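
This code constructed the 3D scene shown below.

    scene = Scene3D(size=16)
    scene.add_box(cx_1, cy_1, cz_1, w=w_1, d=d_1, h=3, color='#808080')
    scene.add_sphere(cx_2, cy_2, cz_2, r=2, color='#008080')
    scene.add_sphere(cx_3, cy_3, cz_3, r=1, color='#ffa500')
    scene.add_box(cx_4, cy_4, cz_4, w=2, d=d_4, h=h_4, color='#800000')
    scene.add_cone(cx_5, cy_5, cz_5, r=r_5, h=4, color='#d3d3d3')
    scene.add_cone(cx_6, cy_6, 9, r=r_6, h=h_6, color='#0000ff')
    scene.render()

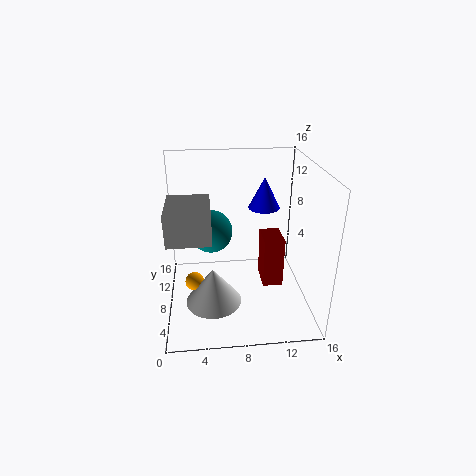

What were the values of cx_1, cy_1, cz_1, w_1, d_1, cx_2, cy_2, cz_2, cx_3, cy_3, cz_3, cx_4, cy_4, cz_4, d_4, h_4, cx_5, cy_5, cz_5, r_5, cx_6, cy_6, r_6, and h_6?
cx_1 = 1, cy_1 = 1, cz_1 = 11, w_1 = 4, d_1 = 5, cx_2 = 5, cy_2 = 4, cz_2 = 11, cx_3 = 3, cy_3 = 6, cz_3 = 4, cx_4 = 10, cy_4 = 3, cz_4 = 5, d_4 = 3, h_4 = 5, cx_5 = 5, cy_5 = 5, cz_5 = 2, r_5 = 3, cx_6 = 12, cy_6 = 14, r_6 = 2, h_6 = 4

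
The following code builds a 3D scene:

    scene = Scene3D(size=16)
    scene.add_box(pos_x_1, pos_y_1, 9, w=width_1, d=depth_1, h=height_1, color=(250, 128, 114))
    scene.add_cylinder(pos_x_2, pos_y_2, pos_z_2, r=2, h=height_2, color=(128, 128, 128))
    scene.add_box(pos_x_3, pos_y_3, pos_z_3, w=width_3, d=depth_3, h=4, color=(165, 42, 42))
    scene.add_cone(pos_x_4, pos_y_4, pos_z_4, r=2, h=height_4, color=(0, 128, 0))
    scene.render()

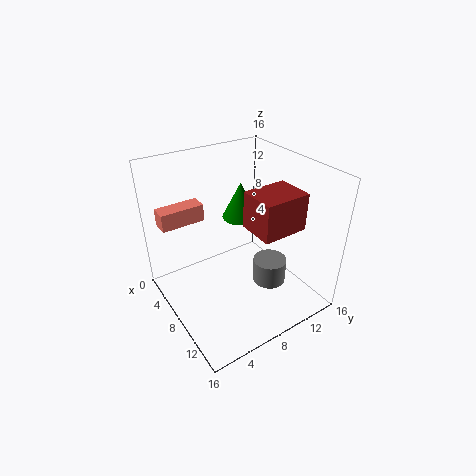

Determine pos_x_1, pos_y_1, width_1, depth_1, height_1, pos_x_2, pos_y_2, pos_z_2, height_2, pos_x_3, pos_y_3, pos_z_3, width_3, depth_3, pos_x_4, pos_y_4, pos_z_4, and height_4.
pos_x_1 = 2
pos_y_1 = 1
width_1 = 2
depth_1 = 5
height_1 = 2
pos_x_2 = 9
pos_y_2 = 12
pos_z_2 = 1
height_2 = 3
pos_x_3 = 9
pos_y_3 = 8
pos_z_3 = 10
width_3 = 4
depth_3 = 5
pos_x_4 = 7
pos_y_4 = 9
pos_z_4 = 10
height_4 = 4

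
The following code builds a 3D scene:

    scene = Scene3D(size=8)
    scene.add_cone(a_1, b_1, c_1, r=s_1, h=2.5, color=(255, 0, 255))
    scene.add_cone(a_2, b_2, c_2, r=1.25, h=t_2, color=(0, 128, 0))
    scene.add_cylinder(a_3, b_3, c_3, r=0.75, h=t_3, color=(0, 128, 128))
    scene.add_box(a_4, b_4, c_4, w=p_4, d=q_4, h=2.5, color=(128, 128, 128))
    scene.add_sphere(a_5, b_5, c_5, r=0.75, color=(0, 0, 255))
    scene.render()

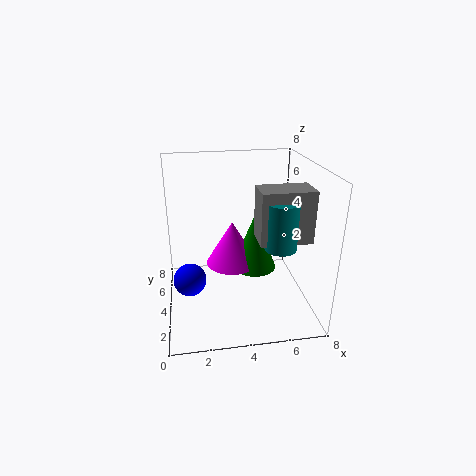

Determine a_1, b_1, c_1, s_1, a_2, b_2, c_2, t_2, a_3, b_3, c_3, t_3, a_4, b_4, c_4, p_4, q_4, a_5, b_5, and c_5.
a_1 = 3.75; b_1 = 4.5; c_1 = 2.25; s_1 = 1.5; a_2 = 5; b_2 = 4.25; c_2 = 2; t_2 = 3.25; a_3 = 5.5; b_3 = 1; c_3 = 4.75; t_3 = 2.25; a_4 = 4.5; b_4 = 0.75; c_4 = 5; p_4 = 2.5; q_4 = 1.5; a_5 = 1.25; b_5 = 1; c_5 = 3.5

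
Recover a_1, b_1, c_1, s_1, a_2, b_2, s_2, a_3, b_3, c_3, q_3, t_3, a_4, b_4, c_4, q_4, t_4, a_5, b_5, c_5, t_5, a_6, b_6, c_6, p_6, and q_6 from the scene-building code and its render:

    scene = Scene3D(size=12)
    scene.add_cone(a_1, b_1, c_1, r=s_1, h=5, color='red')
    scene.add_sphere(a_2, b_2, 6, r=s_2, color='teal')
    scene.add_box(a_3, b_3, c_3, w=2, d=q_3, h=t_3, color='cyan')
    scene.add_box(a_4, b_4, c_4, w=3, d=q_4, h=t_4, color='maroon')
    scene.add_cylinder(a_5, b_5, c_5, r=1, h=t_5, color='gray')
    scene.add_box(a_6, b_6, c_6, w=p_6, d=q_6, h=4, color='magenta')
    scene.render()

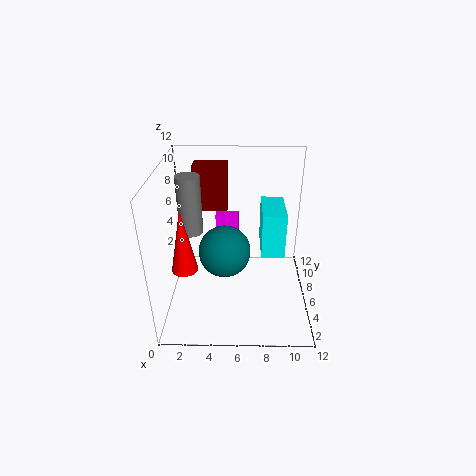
a_1 = 2
b_1 = 3
c_1 = 5
s_1 = 1
a_2 = 5
b_2 = 4
s_2 = 2
a_3 = 8
b_3 = 6
c_3 = 4
q_3 = 4
t_3 = 4
a_4 = 2
b_4 = 9
c_4 = 7
q_4 = 2
t_4 = 4
a_5 = 2
b_5 = 7
c_5 = 6
t_5 = 5
a_6 = 4
b_6 = 8
c_6 = 3
p_6 = 2
q_6 = 1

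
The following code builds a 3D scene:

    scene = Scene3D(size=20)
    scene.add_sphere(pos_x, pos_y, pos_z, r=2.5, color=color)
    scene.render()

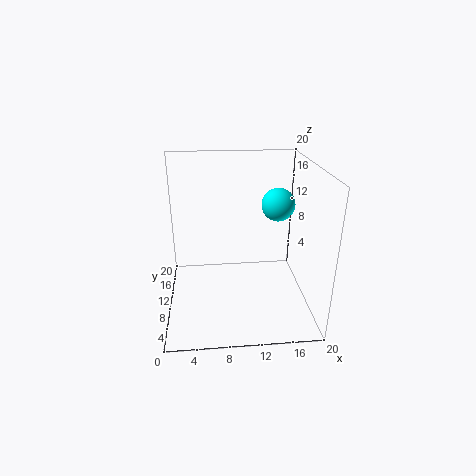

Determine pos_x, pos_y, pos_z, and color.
pos_x = 16.5
pos_y = 14.5
pos_z = 13
color = 'cyan'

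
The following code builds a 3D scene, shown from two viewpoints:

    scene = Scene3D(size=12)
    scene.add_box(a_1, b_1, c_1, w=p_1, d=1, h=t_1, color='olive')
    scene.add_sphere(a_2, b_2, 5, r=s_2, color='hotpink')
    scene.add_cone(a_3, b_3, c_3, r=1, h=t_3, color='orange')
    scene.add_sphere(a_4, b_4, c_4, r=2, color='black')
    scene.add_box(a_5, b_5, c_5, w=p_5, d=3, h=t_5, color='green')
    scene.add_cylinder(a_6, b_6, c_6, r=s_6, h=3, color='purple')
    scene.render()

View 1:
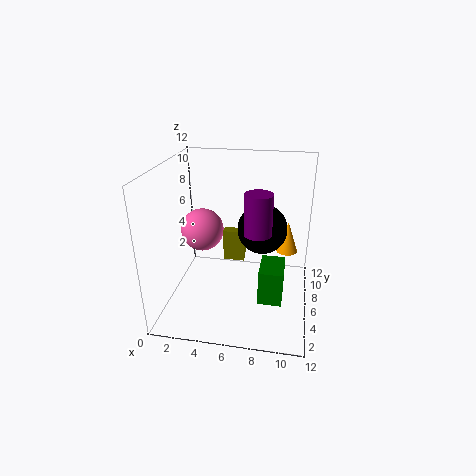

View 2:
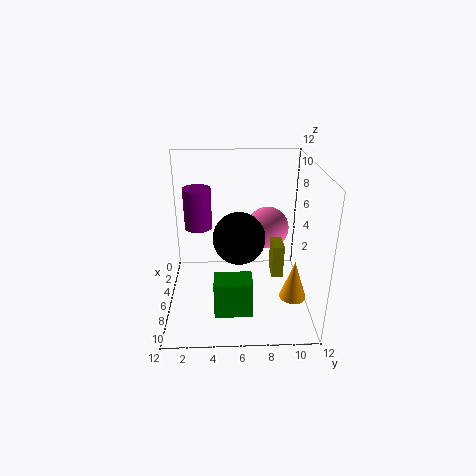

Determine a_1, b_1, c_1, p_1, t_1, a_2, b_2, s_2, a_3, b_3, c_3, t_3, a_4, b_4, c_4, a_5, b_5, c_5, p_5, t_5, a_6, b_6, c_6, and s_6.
a_1 = 4; b_1 = 9; c_1 = 2; p_1 = 2; t_1 = 3; a_2 = 2; b_2 = 9; s_2 = 2; a_3 = 10; b_3 = 10; c_3 = 3; t_3 = 3; a_4 = 8; b_4 = 6; c_4 = 7; a_5 = 8; b_5 = 4; c_5 = 1; p_5 = 2; t_5 = 3; a_6 = 8; b_6 = 3; c_6 = 8; s_6 = 1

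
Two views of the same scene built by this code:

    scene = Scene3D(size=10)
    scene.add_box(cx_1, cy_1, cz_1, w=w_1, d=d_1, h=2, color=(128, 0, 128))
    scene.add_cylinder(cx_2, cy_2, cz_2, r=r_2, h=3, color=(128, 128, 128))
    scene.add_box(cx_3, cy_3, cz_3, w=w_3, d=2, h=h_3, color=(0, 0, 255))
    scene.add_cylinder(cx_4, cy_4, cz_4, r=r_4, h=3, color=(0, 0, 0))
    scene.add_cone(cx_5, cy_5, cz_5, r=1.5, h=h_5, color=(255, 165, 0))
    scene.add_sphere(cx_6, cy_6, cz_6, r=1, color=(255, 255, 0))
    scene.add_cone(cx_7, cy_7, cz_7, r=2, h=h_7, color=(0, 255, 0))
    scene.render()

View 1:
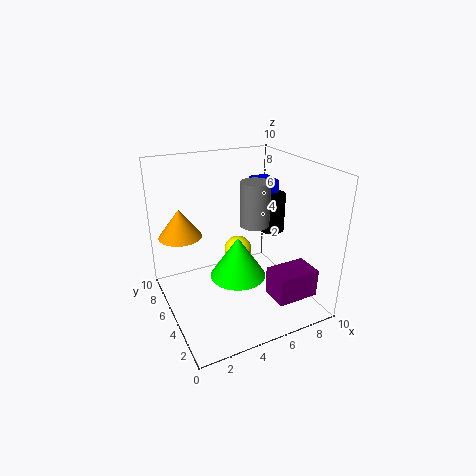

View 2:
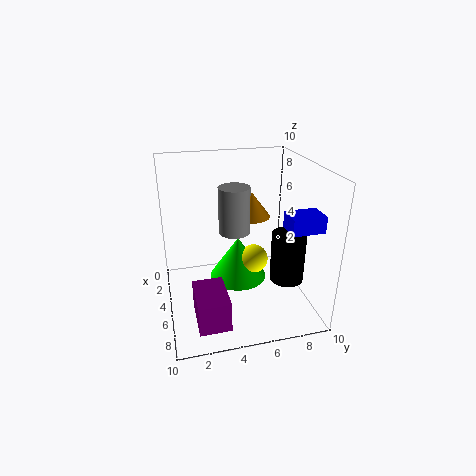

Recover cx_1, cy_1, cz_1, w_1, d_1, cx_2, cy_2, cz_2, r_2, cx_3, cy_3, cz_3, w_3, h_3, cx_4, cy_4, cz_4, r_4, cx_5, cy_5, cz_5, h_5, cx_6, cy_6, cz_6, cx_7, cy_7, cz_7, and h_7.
cx_1 = 6.5, cy_1 = 1.5, cz_1 = 1, w_1 = 3, d_1 = 2, cx_2 = 6, cy_2 = 4.5, cz_2 = 6, r_2 = 1, cx_3 = 8, cy_3 = 7, cz_3 = 7, w_3 = 1.5, h_3 = 1, cx_4 = 9, cy_4 = 7, cz_4 = 4, r_4 = 1, cx_5 = 1.5, cy_5 = 7, cz_5 = 5, h_5 = 2, cx_6 = 5.5, cy_6 = 6, cz_6 = 3.5, cx_7 = 5, cy_7 = 5, cz_7 = 2, h_7 = 3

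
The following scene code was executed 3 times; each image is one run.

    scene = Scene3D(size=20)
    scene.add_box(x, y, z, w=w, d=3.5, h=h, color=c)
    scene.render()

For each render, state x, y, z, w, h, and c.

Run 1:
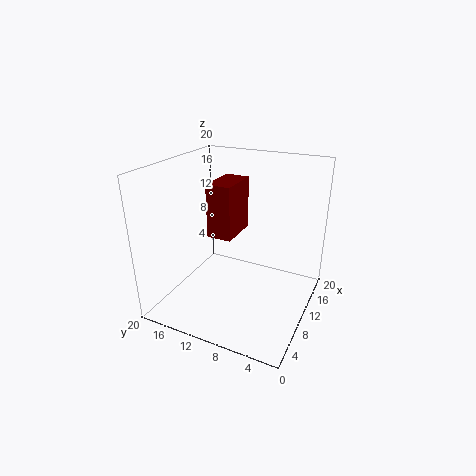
x = 8.5
y = 10.5
z = 10
w = 6
h = 7.5
c = 'maroon'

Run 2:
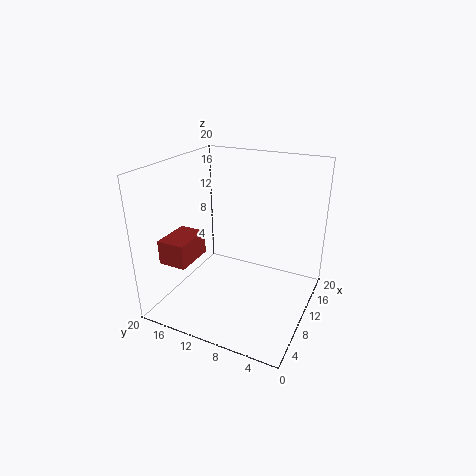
x = 0.5
y = 12.5
z = 9.5
w = 5
h = 3
c = 'brown'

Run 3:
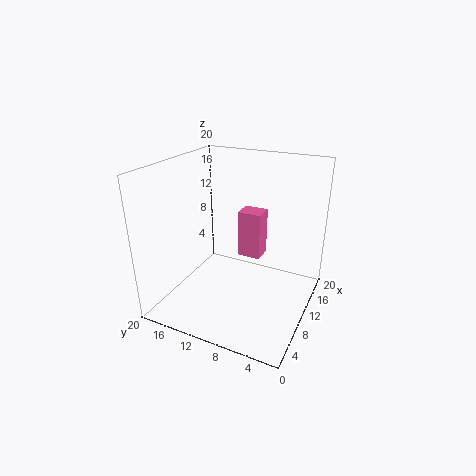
x = 13
y = 8
z = 5.5
w = 3
h = 7
c = 'hotpink'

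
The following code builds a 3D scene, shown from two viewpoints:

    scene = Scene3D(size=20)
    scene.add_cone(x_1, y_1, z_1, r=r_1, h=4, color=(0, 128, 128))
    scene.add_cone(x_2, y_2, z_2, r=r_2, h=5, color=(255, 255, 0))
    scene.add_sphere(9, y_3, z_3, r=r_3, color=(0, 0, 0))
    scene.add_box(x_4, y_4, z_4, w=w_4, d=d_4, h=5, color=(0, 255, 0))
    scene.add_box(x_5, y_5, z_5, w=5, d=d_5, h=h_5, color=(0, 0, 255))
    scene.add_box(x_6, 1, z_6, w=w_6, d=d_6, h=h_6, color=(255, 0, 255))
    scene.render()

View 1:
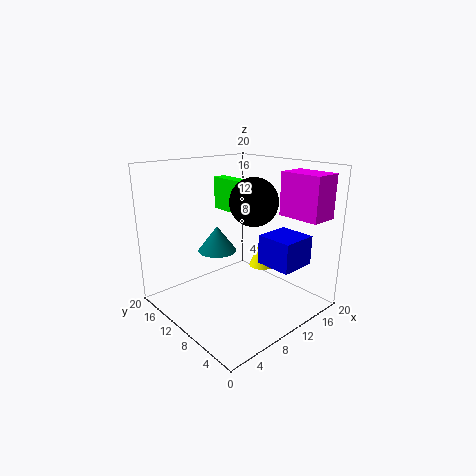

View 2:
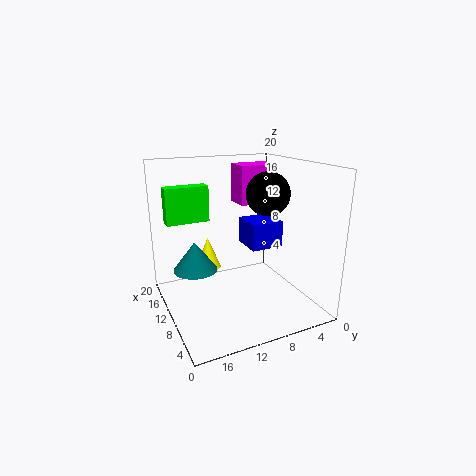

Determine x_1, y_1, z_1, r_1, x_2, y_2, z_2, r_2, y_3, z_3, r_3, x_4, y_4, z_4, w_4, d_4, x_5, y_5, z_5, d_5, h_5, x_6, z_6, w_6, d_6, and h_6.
x_1 = 11, y_1 = 16, z_1 = 6, r_1 = 3, x_2 = 17, y_2 = 12, z_2 = 3, r_2 = 2, y_3 = 6, z_3 = 16, r_3 = 3, x_4 = 13, y_4 = 13, z_4 = 12, w_4 = 2, d_4 = 6, x_5 = 11, y_5 = 2, z_5 = 7, d_5 = 5, h_5 = 4, x_6 = 15, z_6 = 13, w_6 = 4, d_6 = 6, h_6 = 6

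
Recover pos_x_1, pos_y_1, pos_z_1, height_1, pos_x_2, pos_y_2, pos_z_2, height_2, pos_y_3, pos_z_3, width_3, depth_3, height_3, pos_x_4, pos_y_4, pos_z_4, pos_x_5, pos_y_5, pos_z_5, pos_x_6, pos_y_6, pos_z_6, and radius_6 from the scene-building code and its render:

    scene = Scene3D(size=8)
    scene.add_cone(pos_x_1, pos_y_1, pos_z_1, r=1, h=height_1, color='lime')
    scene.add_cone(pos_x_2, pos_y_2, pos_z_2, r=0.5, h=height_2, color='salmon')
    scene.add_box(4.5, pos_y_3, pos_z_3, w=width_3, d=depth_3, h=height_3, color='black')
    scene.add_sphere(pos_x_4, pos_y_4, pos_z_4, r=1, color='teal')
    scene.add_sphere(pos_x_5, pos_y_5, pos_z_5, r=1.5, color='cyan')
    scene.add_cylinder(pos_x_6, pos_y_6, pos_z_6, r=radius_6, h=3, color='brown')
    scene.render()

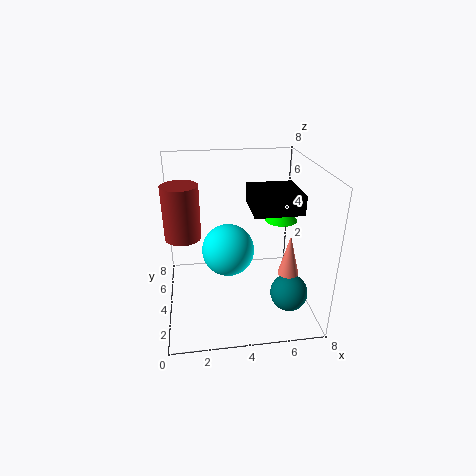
pos_x_1 = 7, pos_y_1 = 6, pos_z_1 = 4, height_1 = 1.5, pos_x_2 = 6, pos_y_2 = 1, pos_z_2 = 3.5, height_2 = 2, pos_y_3 = 2, pos_z_3 = 6, width_3 = 2.5, depth_3 = 2.5, height_3 = 1, pos_x_4 = 6.5, pos_y_4 = 2, pos_z_4 = 1.5, pos_x_5 = 3.5, pos_y_5 = 4.5, pos_z_5 = 3, pos_x_6 = 1, pos_y_6 = 4.5, pos_z_6 = 4, radius_6 = 1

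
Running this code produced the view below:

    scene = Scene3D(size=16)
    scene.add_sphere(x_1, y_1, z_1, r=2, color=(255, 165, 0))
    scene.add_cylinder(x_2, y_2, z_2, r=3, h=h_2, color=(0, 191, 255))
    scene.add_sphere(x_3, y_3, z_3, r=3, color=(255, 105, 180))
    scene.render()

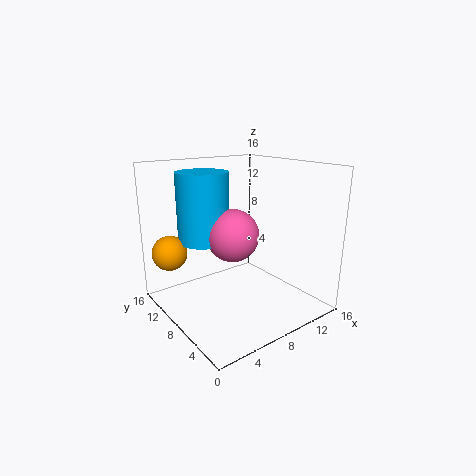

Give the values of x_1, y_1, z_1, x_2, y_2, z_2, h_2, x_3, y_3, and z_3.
x_1 = 2, y_1 = 13, z_1 = 6, x_2 = 6, y_2 = 12, z_2 = 7, h_2 = 8, x_3 = 8, y_3 = 9, z_3 = 8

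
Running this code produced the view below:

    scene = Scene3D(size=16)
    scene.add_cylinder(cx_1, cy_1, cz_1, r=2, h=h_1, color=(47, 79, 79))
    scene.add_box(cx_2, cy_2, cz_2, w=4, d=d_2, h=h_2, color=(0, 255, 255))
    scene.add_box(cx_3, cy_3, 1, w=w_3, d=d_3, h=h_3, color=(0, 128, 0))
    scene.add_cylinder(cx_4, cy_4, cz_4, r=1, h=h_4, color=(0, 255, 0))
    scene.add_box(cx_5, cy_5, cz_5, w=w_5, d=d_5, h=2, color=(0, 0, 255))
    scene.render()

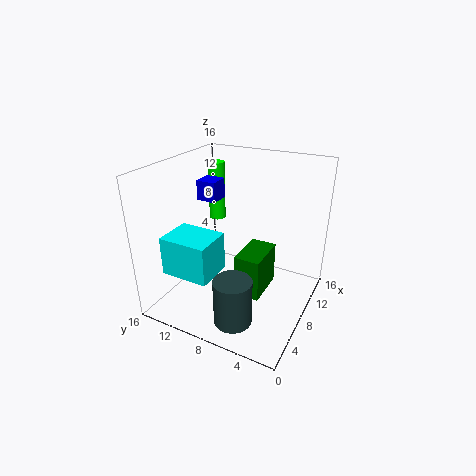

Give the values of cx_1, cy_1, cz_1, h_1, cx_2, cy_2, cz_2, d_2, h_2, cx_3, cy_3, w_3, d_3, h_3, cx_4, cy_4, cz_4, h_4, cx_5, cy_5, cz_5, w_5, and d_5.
cx_1 = 3; cy_1 = 6; cz_1 = 1; h_1 = 5; cx_2 = 1; cy_2 = 8; cz_2 = 6; d_2 = 5; h_2 = 4; cx_3 = 7; cy_3 = 5; w_3 = 5; d_3 = 3; h_3 = 5; cx_4 = 12; cy_4 = 13; cz_4 = 8; h_4 = 7; cx_5 = 5; cy_5 = 9; cz_5 = 13; w_5 = 2; d_5 = 2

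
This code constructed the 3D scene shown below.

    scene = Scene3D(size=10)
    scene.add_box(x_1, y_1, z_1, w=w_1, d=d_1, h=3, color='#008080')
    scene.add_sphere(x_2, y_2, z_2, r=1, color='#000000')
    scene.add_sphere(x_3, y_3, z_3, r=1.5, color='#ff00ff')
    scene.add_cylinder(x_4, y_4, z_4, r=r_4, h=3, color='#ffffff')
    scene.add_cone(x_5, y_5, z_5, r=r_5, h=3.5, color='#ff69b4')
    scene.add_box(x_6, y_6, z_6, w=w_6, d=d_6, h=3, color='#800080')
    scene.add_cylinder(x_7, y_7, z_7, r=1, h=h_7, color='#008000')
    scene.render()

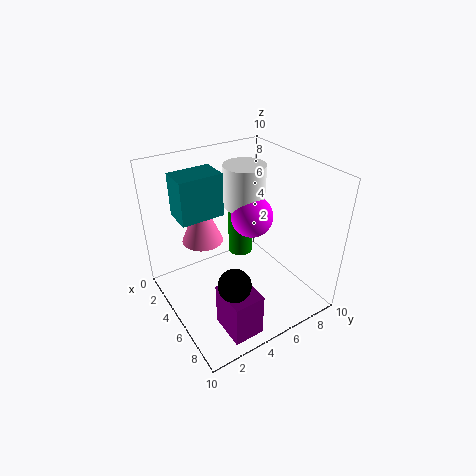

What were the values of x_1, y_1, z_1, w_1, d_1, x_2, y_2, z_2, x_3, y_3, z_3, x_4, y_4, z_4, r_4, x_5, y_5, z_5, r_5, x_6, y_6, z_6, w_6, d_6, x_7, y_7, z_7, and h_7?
x_1 = 2; y_1 = 1.5; z_1 = 6.5; w_1 = 2; d_1 = 3; x_2 = 8.5; y_2 = 2.5; z_2 = 4.5; x_3 = 4.5; y_3 = 6.5; z_3 = 6; x_4 = 3.5; y_4 = 6.5; z_4 = 6.5; r_4 = 1.5; x_5 = 2.5; y_5 = 3.5; z_5 = 4; r_5 = 1.5; x_6 = 7; y_6 = 2; z_6 = 0.5; w_6 = 2.5; d_6 = 2; x_7 = 1.5; y_7 = 7.5; z_7 = 1; h_7 = 4.5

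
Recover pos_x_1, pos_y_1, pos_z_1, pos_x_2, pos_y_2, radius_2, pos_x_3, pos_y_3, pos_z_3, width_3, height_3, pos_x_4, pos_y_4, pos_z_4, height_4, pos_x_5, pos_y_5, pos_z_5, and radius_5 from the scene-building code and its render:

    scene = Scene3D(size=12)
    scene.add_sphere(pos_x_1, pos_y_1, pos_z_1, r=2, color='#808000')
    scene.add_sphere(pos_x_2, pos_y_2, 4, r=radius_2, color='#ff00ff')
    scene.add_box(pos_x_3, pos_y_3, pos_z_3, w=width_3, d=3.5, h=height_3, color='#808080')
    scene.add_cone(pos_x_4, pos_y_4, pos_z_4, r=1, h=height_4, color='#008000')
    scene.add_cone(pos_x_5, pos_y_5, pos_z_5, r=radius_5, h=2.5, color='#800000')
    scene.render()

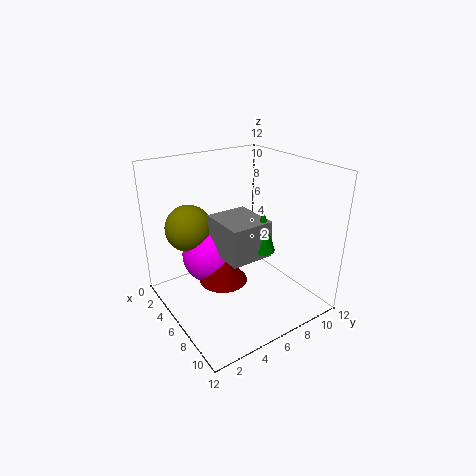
pos_x_1 = 3
pos_y_1 = 3
pos_z_1 = 6.5
pos_x_2 = 4
pos_y_2 = 4.5
radius_2 = 2.5
pos_x_3 = 4.5
pos_y_3 = 4
pos_z_3 = 5
width_3 = 4
height_3 = 3
pos_x_4 = 8
pos_y_4 = 7
pos_z_4 = 5.5
height_4 = 3.5
pos_x_5 = 6
pos_y_5 = 4.5
pos_z_5 = 2.5
radius_5 = 2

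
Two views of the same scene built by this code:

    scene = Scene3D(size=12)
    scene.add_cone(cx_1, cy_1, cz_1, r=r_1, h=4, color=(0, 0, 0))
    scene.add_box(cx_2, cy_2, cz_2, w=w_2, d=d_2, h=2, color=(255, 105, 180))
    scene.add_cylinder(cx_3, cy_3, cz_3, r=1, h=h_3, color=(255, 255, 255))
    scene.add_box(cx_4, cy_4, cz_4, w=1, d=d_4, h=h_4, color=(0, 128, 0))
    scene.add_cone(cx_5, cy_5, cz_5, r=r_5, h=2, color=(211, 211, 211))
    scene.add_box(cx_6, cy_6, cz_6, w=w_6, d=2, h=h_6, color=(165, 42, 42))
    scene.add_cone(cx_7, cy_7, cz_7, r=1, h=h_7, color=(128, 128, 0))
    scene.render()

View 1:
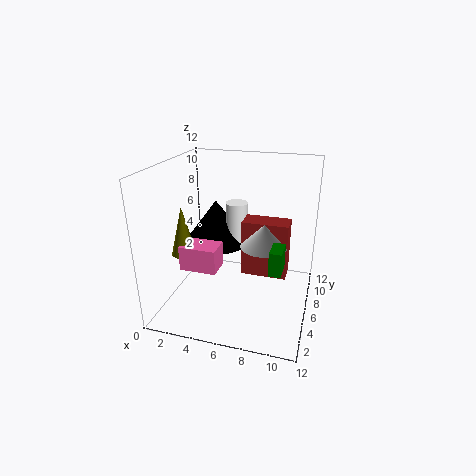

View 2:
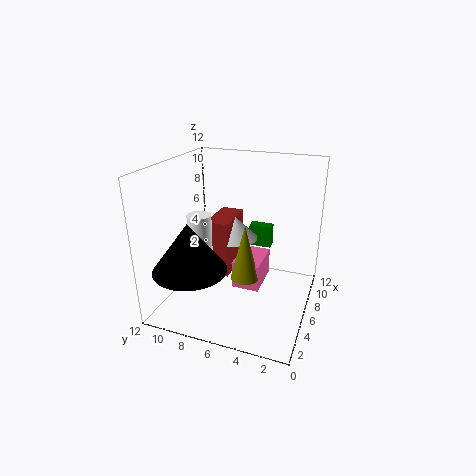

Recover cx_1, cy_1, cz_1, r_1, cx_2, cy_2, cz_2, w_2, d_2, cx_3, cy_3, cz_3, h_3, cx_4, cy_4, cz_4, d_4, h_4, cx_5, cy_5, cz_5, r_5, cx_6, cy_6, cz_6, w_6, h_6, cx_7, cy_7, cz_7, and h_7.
cx_1 = 3; cy_1 = 9; cz_1 = 4; r_1 = 3; cx_2 = 2; cy_2 = 3; cz_2 = 4; w_2 = 3; d_2 = 2; cx_3 = 5; cy_3 = 9; cz_3 = 4; h_3 = 4; cx_4 = 9; cy_4 = 4; cz_4 = 4; d_4 = 2; h_4 = 2; cx_5 = 8; cy_5 = 7; cz_5 = 5; r_5 = 2; cx_6 = 6; cy_6 = 7; cz_6 = 2; w_6 = 4; h_6 = 5; cx_7 = 2; cy_7 = 4; cz_7 = 5; h_7 = 4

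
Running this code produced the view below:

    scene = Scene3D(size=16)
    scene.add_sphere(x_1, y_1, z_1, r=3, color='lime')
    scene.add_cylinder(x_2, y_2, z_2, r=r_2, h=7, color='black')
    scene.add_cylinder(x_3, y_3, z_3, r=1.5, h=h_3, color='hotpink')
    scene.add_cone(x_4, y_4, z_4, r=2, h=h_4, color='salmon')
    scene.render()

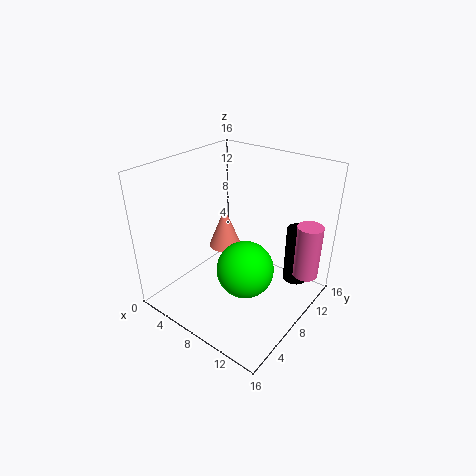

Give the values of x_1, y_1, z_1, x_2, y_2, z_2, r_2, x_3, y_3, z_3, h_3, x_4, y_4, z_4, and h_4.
x_1 = 10.5, y_1 = 6, z_1 = 6, x_2 = 12.5, y_2 = 14, z_2 = 1, r_2 = 1.5, x_3 = 14, y_3 = 13.5, z_3 = 2.5, h_3 = 6.5, x_4 = 4, y_4 = 10.5, z_4 = 4.5, h_4 = 5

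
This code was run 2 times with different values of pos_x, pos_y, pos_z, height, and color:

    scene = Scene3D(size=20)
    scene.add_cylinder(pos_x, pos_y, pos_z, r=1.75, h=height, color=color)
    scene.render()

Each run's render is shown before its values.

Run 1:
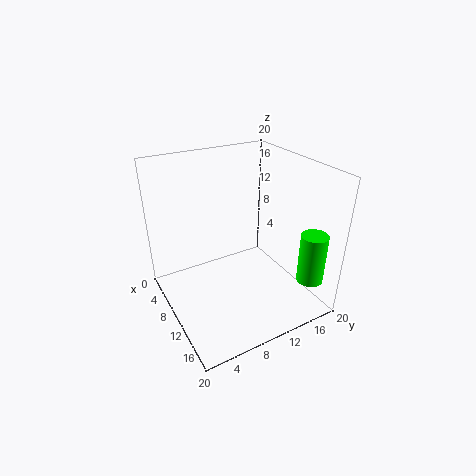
pos_x = 18, pos_y = 16.5, pos_z = 5.75, height = 6.75, color = 'lime'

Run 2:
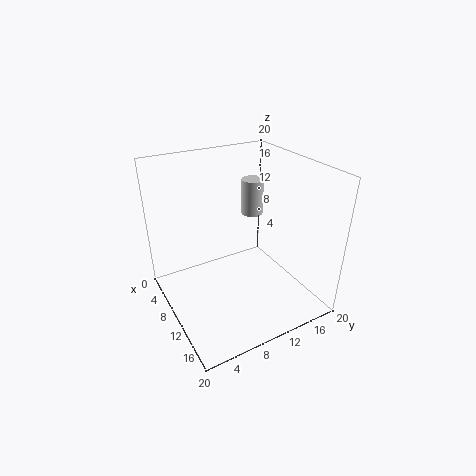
pos_x = 3.25, pos_y = 16.5, pos_z = 9.5, height = 5.75, color = 'lightgray'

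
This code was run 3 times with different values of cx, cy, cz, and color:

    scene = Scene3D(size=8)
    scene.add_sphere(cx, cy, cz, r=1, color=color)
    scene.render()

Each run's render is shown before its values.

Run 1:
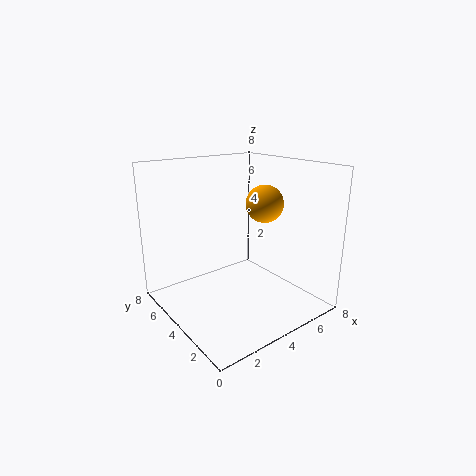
cx = 5; cy = 3; cz = 6; color = 'orange'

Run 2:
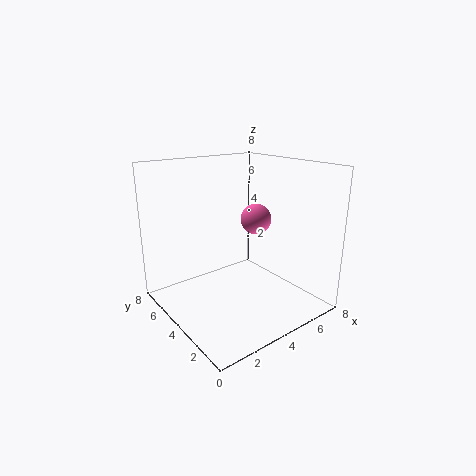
cx = 7; cy = 6; cz = 4; color = 'hotpink'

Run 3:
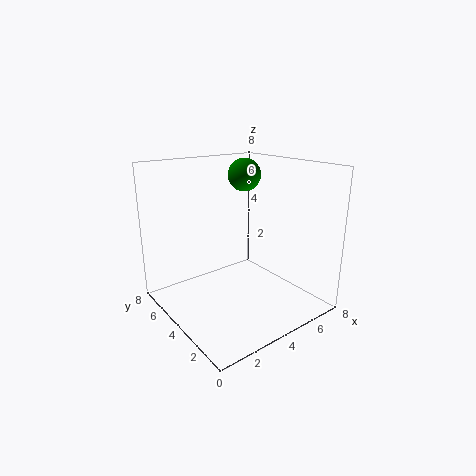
cx = 6; cy = 6; cz = 7; color = 'green'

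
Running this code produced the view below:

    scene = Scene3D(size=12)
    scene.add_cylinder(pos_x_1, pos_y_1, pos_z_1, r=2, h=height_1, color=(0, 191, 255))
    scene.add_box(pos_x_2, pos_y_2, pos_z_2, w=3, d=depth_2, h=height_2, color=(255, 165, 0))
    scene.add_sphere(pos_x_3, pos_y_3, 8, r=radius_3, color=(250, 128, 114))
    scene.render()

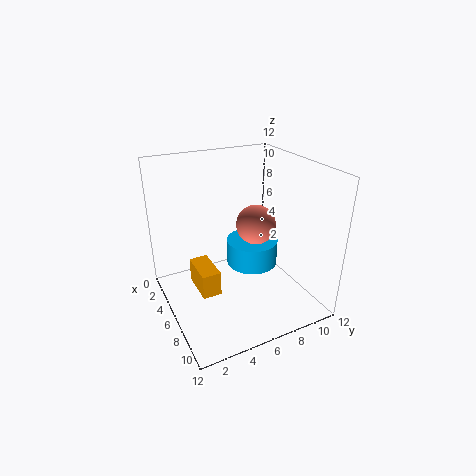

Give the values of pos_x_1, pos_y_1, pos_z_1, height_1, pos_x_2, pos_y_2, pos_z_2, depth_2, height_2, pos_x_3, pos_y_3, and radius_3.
pos_x_1 = 7.5, pos_y_1 = 6.5, pos_z_1 = 4.5, height_1 = 2, pos_x_2 = 5, pos_y_2 = 2, pos_z_2 = 2.5, depth_2 = 1.5, height_2 = 2, pos_x_3 = 8, pos_y_3 = 6.5, radius_3 = 1.5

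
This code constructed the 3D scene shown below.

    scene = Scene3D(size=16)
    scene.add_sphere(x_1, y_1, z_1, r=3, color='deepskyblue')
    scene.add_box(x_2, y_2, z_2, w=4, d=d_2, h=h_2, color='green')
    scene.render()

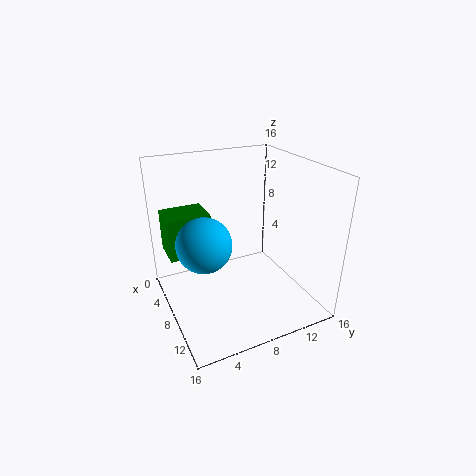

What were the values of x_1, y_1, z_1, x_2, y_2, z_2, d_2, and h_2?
x_1 = 8, y_1 = 4, z_1 = 8, x_2 = 1, y_2 = 1, z_2 = 5, d_2 = 5, h_2 = 5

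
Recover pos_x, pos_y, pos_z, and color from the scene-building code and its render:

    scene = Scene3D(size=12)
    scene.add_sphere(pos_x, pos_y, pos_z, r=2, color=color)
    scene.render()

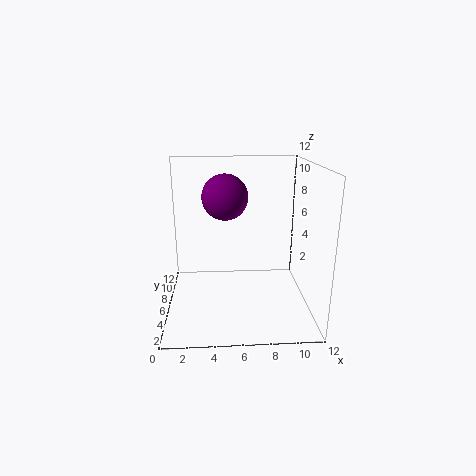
pos_x = 5; pos_y = 8; pos_z = 9; color = 'purple'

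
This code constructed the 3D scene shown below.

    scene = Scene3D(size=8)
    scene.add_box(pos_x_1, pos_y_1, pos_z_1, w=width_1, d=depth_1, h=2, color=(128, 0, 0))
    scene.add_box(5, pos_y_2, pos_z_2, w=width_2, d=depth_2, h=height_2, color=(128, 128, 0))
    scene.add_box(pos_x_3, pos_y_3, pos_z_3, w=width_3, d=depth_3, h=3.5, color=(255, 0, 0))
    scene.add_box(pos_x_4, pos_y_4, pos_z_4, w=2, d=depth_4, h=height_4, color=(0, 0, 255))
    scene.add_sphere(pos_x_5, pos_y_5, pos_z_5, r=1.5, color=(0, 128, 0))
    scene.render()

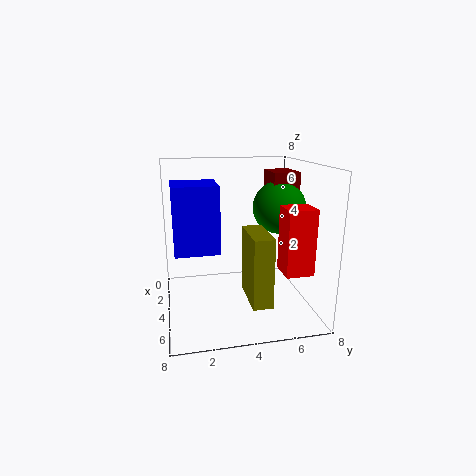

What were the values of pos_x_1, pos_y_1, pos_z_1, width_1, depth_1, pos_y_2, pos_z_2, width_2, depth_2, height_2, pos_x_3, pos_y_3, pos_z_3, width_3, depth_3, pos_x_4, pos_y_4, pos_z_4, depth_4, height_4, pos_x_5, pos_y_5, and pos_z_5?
pos_x_1 = 2, pos_y_1 = 6, pos_z_1 = 5.5, width_1 = 2, depth_1 = 1.5, pos_y_2 = 4, pos_z_2 = 1.5, width_2 = 2.5, depth_2 = 1, height_2 = 3.5, pos_x_3 = 5, pos_y_3 = 6, pos_z_3 = 2.5, width_3 = 1.5, depth_3 = 1.5, pos_x_4 = 5.5, pos_y_4 = 0.5, pos_z_4 = 4.5, depth_4 = 2, height_4 = 3, pos_x_5 = 3.5, pos_y_5 = 6.5, pos_z_5 = 5.5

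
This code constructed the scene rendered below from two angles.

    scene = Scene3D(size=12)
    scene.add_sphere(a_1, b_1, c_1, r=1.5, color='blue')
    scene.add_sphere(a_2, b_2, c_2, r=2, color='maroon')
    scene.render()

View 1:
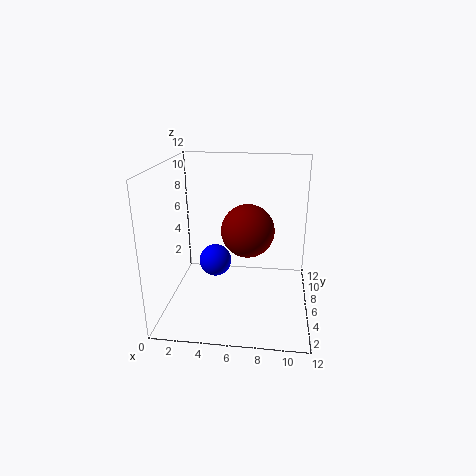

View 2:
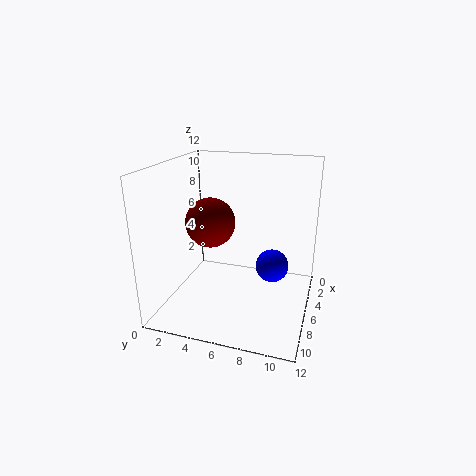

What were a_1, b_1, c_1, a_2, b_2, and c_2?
a_1 = 3.5
b_1 = 8.5
c_1 = 2.5
a_2 = 7
b_2 = 4
c_2 = 7.5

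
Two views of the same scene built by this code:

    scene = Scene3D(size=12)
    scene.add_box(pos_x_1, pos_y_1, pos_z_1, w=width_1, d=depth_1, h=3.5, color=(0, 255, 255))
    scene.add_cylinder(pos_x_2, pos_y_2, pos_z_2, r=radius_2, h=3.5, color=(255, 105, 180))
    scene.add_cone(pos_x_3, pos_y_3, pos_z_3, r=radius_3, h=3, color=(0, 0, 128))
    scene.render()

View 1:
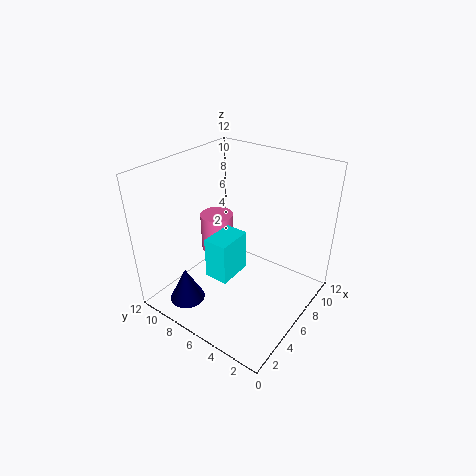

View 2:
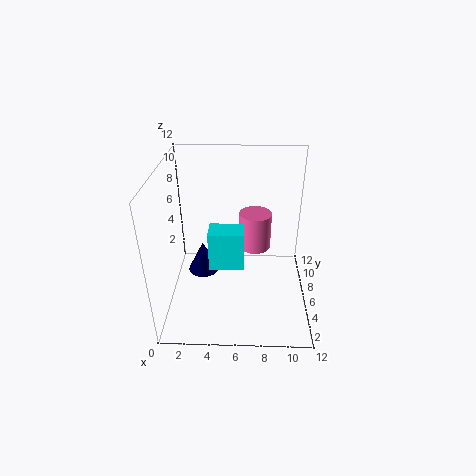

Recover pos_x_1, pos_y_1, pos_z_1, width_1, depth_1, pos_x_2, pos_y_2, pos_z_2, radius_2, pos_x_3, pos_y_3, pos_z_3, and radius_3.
pos_x_1 = 3.5, pos_y_1 = 5.5, pos_z_1 = 3, width_1 = 3, depth_1 = 2, pos_x_2 = 7.5, pos_y_2 = 9.5, pos_z_2 = 3, radius_2 = 1.5, pos_x_3 = 2.5, pos_y_3 = 9, pos_z_3 = 0.5, radius_3 = 1.5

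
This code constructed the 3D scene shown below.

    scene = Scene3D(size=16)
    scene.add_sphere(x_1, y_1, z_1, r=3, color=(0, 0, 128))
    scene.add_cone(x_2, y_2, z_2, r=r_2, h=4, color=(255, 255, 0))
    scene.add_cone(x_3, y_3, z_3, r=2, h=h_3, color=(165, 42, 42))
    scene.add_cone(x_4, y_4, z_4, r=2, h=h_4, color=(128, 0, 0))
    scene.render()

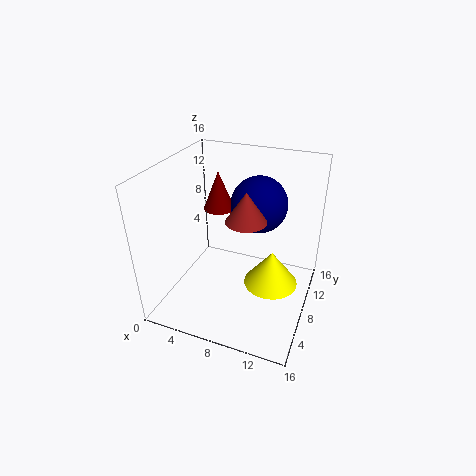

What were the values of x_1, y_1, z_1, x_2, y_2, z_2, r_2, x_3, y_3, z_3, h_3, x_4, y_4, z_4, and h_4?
x_1 = 10; y_1 = 9; z_1 = 12; x_2 = 12; y_2 = 8; z_2 = 3; r_2 = 3; x_3 = 10; y_3 = 5; z_3 = 12; h_3 = 3; x_4 = 3; y_4 = 14; z_4 = 8; h_4 = 5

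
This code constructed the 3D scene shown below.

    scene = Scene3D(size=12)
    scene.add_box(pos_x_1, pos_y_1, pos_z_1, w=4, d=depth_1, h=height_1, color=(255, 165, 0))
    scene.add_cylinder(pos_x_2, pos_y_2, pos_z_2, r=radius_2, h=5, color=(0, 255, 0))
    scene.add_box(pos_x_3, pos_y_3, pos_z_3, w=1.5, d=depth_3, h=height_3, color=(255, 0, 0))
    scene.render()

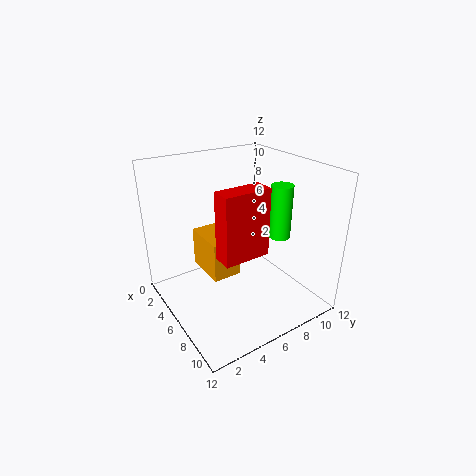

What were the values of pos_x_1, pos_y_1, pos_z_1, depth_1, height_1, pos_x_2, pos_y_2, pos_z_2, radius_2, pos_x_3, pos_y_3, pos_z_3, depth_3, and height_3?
pos_x_1 = 1.5
pos_y_1 = 4
pos_z_1 = 2
depth_1 = 2.5
height_1 = 3.5
pos_x_2 = 5.5
pos_y_2 = 11
pos_z_2 = 4.5
radius_2 = 1
pos_x_3 = 8.5
pos_y_3 = 2.5
pos_z_3 = 6.5
depth_3 = 3.5
height_3 = 5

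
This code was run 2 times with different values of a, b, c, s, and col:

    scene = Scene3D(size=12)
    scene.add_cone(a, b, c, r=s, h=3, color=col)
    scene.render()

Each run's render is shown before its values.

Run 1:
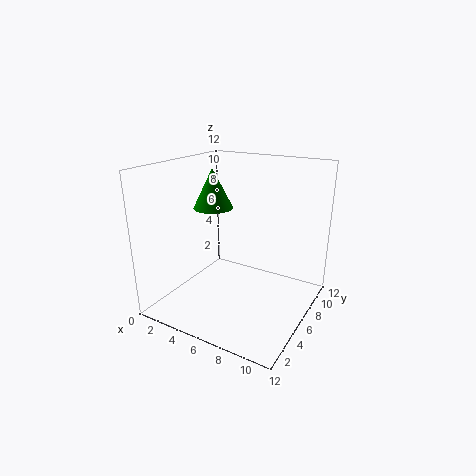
a = 5; b = 4; c = 9; s = 1.5; col = 'green'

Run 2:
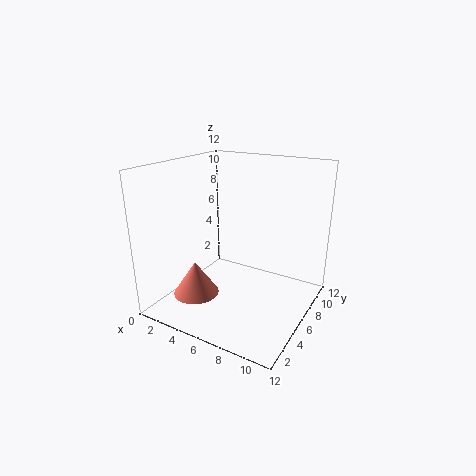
a = 2.5; b = 4.5; c = 0.5; s = 2; col = 'salmon'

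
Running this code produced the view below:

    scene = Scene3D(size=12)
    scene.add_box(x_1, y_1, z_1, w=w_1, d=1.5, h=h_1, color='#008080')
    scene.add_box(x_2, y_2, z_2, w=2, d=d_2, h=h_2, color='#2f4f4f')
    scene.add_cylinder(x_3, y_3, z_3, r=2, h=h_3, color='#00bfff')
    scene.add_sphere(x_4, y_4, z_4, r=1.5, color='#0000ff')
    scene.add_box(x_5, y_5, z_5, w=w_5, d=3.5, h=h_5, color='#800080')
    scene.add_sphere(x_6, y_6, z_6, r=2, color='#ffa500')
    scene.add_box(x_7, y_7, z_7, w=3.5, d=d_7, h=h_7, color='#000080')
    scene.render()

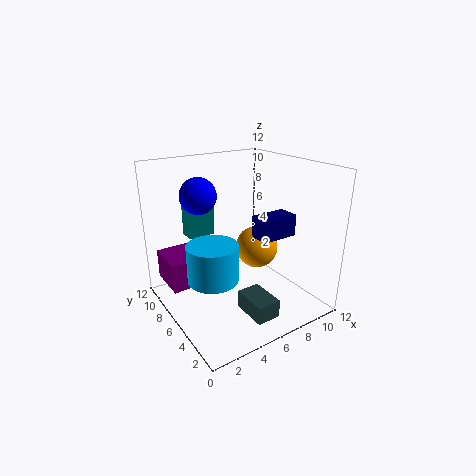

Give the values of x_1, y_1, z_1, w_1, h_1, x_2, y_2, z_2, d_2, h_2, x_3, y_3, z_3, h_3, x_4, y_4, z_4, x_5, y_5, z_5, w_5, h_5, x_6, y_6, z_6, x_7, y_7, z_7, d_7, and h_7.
x_1 = 3.5, y_1 = 10, z_1 = 5, w_1 = 2.5, h_1 = 4, x_2 = 5, y_2 = 1.5, z_2 = 0.5, d_2 = 3, h_2 = 1.5, x_3 = 3, y_3 = 5, z_3 = 3.5, h_3 = 3, x_4 = 3.5, y_4 = 8, z_4 = 9.5, x_5 = 0.5, y_5 = 7, z_5 = 2, w_5 = 3, h_5 = 2.5, x_6 = 9.5, y_6 = 8, z_6 = 3.5, x_7 = 8.5, y_7 = 5.5, z_7 = 5, d_7 = 2, h_7 = 2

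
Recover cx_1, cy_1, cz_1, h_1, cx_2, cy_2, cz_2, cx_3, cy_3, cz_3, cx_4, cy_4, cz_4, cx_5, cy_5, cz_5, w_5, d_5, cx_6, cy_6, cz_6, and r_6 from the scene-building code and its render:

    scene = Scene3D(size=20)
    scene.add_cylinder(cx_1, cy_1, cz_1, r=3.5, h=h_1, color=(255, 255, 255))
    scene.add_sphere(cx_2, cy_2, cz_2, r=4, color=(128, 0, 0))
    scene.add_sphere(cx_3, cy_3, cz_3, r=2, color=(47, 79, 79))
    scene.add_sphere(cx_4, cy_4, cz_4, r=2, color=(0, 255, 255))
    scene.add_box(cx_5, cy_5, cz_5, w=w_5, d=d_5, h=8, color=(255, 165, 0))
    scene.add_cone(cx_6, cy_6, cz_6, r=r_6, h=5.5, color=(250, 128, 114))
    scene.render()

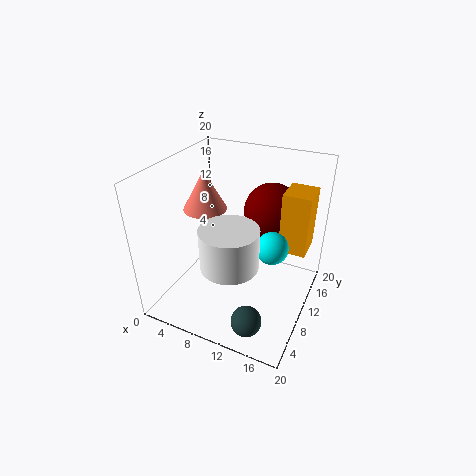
cx_1 = 12, cy_1 = 3.5, cz_1 = 10.5, h_1 = 5, cx_2 = 13, cy_2 = 15, cz_2 = 12.5, cx_3 = 14.5, cy_3 = 3, cz_3 = 2.5, cx_4 = 16, cy_4 = 7, cz_4 = 12, cx_5 = 16, cy_5 = 9.5, cz_5 = 10, w_5 = 3.5, d_5 = 4, cx_6 = 5, cy_6 = 10, cz_6 = 13.5, r_6 = 3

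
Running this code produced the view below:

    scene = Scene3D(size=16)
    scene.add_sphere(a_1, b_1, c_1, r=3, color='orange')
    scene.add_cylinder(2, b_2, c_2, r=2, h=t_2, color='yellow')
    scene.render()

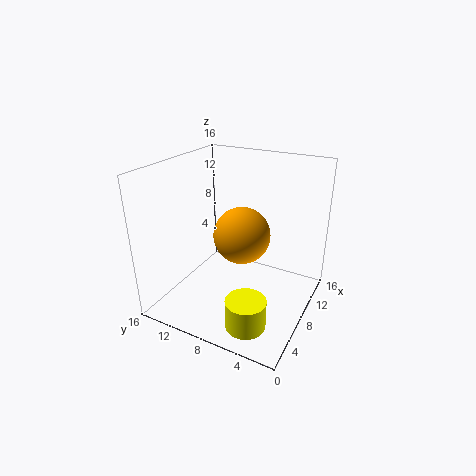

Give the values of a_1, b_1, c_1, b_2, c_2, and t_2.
a_1 = 7; b_1 = 7; c_1 = 9; b_2 = 4; c_2 = 2; t_2 = 3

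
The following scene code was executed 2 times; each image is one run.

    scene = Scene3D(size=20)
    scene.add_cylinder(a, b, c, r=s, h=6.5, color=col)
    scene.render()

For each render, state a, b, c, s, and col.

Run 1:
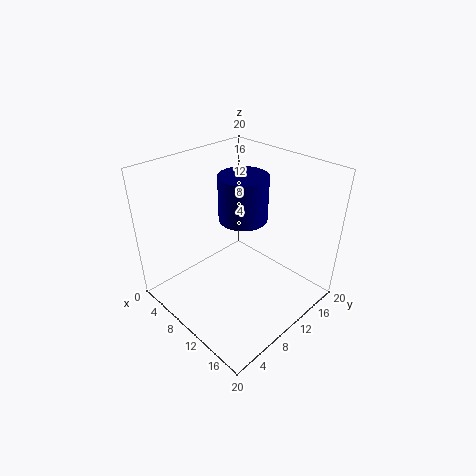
a = 8.5
b = 12.5
c = 11.5
s = 3.5
col = 'navy'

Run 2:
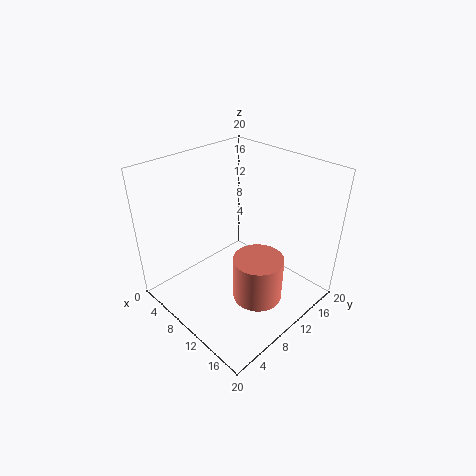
a = 13.5
b = 10.5
c = 1.5
s = 3.5
col = 'salmon'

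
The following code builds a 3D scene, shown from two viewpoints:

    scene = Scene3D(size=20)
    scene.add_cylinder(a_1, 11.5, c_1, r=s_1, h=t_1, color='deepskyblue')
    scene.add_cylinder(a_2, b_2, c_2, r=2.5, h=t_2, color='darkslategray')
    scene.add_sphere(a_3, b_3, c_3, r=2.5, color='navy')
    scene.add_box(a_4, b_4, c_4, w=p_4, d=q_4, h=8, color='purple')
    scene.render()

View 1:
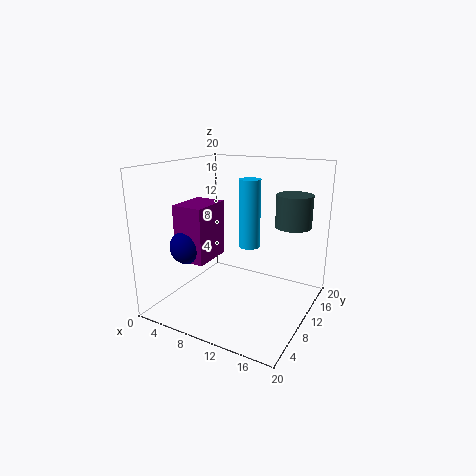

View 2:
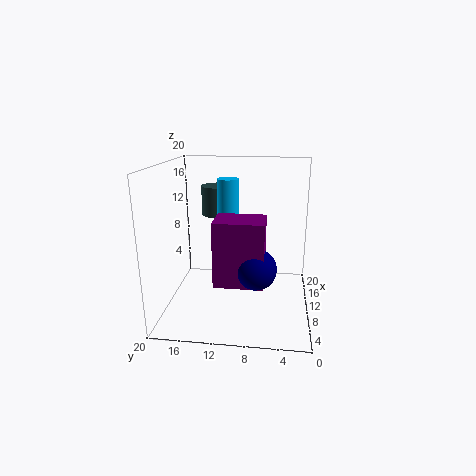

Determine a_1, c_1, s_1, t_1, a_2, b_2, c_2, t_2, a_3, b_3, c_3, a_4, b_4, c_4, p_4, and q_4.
a_1 = 11; c_1 = 8.5; s_1 = 1.5; t_1 = 9.5; a_2 = 16.5; b_2 = 14; c_2 = 11.5; t_2 = 4.5; a_3 = 3.5; b_3 = 7; c_3 = 8.5; a_4 = 2; b_4 = 6; c_4 = 6.5; p_4 = 4.5; q_4 = 6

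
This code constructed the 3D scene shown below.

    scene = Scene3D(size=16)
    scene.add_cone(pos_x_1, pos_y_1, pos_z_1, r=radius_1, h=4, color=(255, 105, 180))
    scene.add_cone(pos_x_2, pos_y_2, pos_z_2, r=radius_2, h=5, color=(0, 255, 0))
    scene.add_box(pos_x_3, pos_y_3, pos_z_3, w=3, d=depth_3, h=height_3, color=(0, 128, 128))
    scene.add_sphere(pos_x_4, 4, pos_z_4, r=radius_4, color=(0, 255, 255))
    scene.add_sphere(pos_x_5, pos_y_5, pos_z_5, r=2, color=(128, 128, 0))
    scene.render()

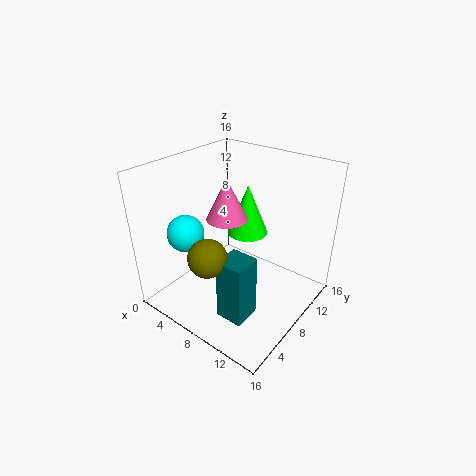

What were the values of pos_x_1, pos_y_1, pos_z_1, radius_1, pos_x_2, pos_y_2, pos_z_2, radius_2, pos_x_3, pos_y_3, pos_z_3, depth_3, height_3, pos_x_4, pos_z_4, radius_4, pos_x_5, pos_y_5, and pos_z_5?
pos_x_1 = 9, pos_y_1 = 5, pos_z_1 = 12, radius_1 = 2, pos_x_2 = 10, pos_y_2 = 7, pos_z_2 = 10, radius_2 = 2, pos_x_3 = 9, pos_y_3 = 3, pos_z_3 = 1, depth_3 = 3, height_3 = 7, pos_x_4 = 4, pos_z_4 = 9, radius_4 = 2, pos_x_5 = 8, pos_y_5 = 3, pos_z_5 = 8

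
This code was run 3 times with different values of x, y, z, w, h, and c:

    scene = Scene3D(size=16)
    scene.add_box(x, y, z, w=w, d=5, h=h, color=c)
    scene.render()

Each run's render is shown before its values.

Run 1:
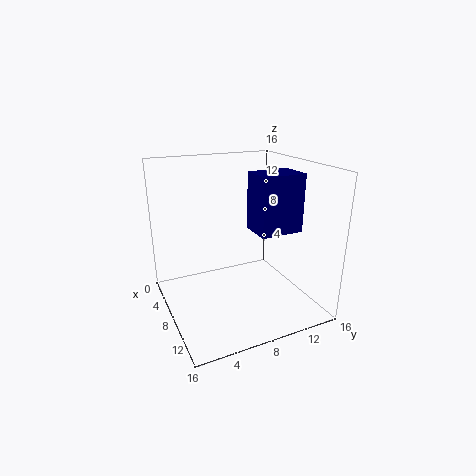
x = 6.75
y = 9.75
z = 8.5
w = 3.75
h = 6.5
c = 'navy'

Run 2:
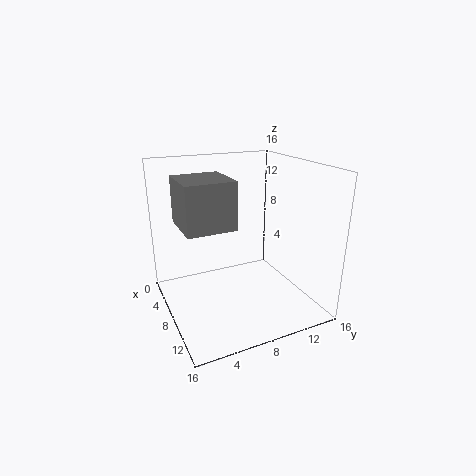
x = 6.5
y = 1.25
z = 10.5
w = 5.25
h = 4.75
c = 'gray'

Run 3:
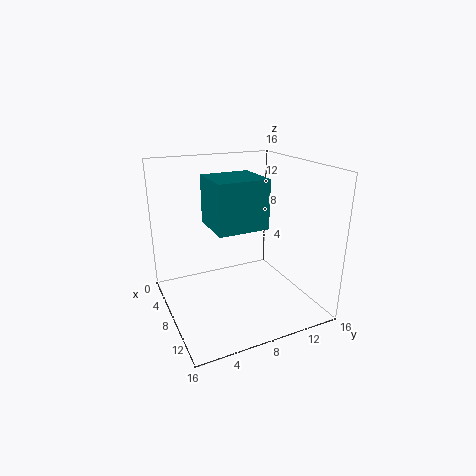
x = 8.5
y = 3.75
z = 10.75
w = 4.75
h = 4.75
c = 'teal'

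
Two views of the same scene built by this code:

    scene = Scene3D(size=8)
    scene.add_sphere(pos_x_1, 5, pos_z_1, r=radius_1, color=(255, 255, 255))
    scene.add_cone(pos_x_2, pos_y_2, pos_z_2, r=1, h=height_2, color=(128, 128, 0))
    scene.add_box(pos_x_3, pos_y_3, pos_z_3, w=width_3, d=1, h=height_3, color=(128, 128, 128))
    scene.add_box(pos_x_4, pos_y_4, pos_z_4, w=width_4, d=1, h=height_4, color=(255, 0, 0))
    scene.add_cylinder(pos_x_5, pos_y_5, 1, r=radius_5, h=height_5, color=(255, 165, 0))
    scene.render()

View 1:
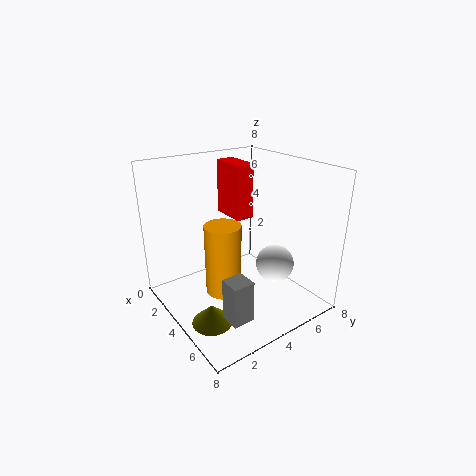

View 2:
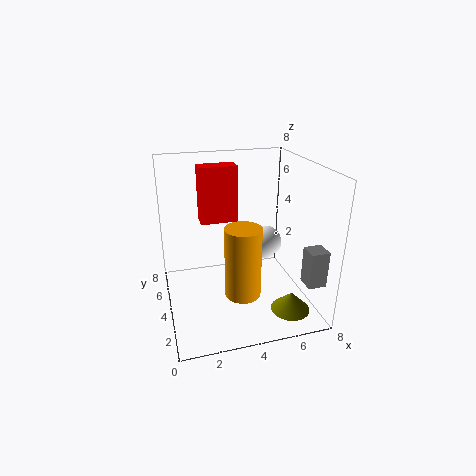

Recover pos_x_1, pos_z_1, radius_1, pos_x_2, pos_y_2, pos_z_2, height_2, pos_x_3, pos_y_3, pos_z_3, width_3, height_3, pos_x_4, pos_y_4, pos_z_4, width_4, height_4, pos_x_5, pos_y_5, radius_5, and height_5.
pos_x_1 = 6
pos_z_1 = 3
radius_1 = 1
pos_x_2 = 6
pos_y_2 = 1
pos_z_2 = 1
height_2 = 1
pos_x_3 = 7
pos_y_3 = 1
pos_z_3 = 2
width_3 = 1
height_3 = 2
pos_x_4 = 2
pos_y_4 = 4
pos_z_4 = 5
width_4 = 2
height_4 = 3
pos_x_5 = 4
pos_y_5 = 3
radius_5 = 1
height_5 = 4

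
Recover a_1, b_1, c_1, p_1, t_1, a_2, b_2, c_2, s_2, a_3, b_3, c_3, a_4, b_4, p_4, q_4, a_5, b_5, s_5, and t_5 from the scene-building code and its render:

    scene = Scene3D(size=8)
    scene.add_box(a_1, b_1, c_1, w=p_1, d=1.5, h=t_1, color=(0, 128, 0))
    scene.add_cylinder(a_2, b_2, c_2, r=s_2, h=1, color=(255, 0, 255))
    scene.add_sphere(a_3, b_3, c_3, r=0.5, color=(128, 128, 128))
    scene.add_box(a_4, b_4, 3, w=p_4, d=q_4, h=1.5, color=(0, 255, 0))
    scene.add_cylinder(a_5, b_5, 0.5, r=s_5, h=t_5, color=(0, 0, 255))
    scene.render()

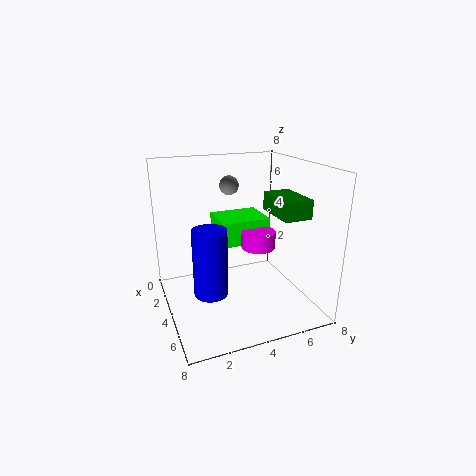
a_1 = 4, b_1 = 5.5, c_1 = 5.5, p_1 = 2.5, t_1 = 1, a_2 = 3.5, b_2 = 5.5, c_2 = 3, s_2 = 1, a_3 = 4, b_3 = 3.5, c_3 = 7, a_4 = 0.5, b_4 = 3.5, p_4 = 2.5, q_4 = 3, a_5 = 3.5, b_5 = 2.5, s_5 = 1, t_5 = 4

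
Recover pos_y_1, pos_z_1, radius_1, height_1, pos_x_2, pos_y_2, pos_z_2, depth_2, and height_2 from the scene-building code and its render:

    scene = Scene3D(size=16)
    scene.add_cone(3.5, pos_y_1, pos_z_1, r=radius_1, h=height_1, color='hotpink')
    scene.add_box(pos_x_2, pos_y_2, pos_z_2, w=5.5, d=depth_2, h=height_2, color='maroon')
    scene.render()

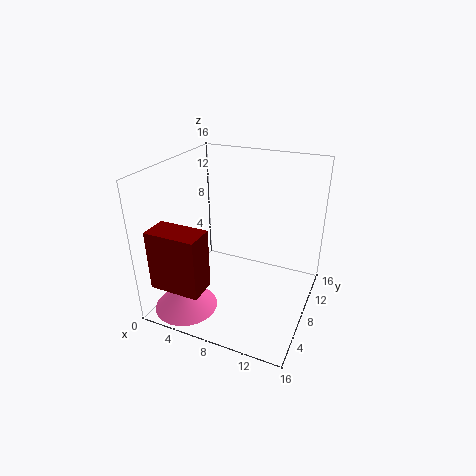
pos_y_1 = 3.5
pos_z_1 = 0.5
radius_1 = 3.5
height_1 = 3
pos_x_2 = 1
pos_y_2 = 1
pos_z_2 = 4
depth_2 = 3
height_2 = 6.5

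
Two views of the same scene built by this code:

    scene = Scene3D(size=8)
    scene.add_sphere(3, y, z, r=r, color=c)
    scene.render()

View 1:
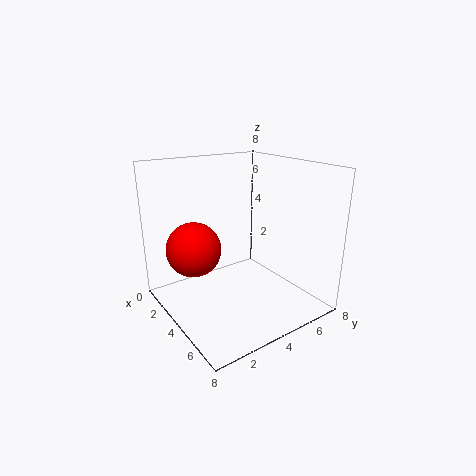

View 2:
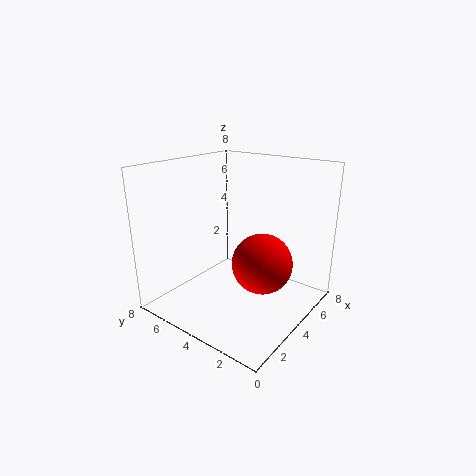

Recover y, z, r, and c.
y = 1.75
z = 3.5
r = 1.5
c = 'red'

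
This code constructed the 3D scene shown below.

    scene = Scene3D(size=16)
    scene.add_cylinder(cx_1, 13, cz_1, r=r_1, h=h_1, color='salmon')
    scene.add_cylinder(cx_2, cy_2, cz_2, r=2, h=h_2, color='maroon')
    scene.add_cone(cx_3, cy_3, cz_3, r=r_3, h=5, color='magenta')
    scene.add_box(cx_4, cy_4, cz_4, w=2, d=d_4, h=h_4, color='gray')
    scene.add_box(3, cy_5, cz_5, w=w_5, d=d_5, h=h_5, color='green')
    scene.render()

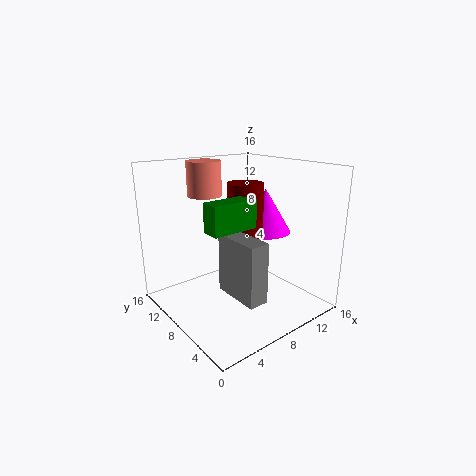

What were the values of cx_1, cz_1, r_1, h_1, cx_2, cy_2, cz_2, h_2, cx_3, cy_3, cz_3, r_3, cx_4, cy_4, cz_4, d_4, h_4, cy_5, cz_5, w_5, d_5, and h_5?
cx_1 = 7; cz_1 = 12; r_1 = 2; h_1 = 4; cx_2 = 9; cy_2 = 8; cz_2 = 8; h_2 = 6; cx_3 = 12; cy_3 = 8; cz_3 = 8; r_3 = 3; cx_4 = 4; cy_4 = 1; cz_4 = 4; d_4 = 5; h_4 = 6; cy_5 = 5; cz_5 = 10; w_5 = 5; d_5 = 2; h_5 = 3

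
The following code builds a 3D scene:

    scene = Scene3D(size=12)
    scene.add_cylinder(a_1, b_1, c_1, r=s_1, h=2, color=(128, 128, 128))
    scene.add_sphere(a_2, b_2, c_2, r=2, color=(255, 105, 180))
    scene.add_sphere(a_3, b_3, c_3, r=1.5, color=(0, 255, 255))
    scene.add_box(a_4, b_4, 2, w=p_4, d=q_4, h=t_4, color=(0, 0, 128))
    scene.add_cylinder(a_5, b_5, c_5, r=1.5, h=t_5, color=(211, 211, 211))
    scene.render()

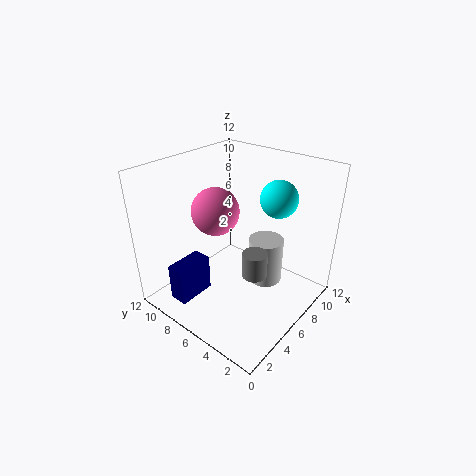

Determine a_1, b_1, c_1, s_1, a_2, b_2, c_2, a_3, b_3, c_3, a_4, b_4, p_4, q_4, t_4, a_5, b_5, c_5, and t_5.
a_1 = 5
b_1 = 3.5
c_1 = 4
s_1 = 1
a_2 = 5.5
b_2 = 8
c_2 = 8
a_3 = 8
b_3 = 3.5
c_3 = 9.5
a_4 = 0.5
b_4 = 7
p_4 = 3
q_4 = 1.5
t_4 = 3
a_5 = 8
b_5 = 4.5
c_5 = 1.5
t_5 = 4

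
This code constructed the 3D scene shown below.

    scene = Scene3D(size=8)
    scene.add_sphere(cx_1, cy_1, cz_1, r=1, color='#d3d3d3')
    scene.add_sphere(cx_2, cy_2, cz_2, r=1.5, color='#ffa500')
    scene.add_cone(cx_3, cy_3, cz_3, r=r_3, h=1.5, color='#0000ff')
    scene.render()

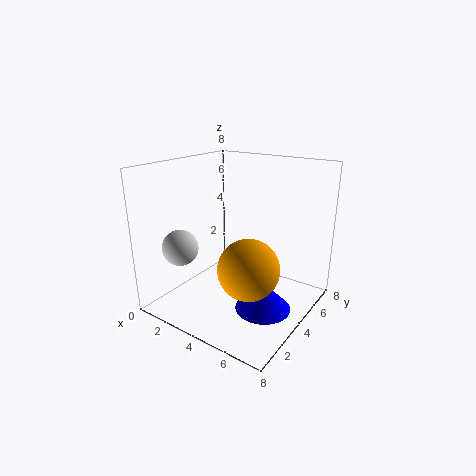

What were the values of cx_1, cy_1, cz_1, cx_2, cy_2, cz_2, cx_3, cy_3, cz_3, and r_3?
cx_1 = 1.5; cy_1 = 2; cz_1 = 3.5; cx_2 = 6; cy_2 = 2; cz_2 = 3.5; cx_3 = 6; cy_3 = 3.5; cz_3 = 0.5; r_3 = 1.5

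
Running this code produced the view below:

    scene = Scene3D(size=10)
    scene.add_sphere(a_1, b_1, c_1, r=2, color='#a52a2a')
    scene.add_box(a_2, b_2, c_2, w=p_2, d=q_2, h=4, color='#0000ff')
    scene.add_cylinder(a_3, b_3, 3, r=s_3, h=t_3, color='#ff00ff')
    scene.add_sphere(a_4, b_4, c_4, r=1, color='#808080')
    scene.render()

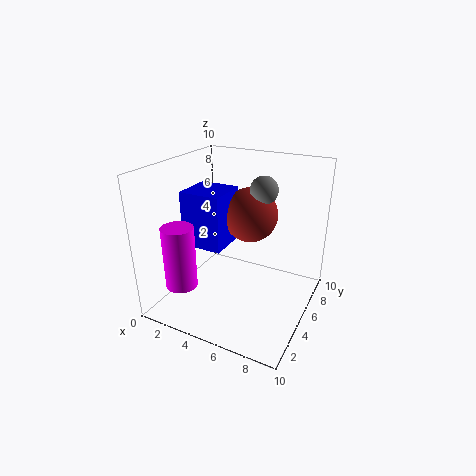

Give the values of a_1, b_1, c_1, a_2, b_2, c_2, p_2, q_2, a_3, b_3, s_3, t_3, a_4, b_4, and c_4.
a_1 = 5; b_1 = 7; c_1 = 6; a_2 = 1; b_2 = 4; c_2 = 4; p_2 = 3; q_2 = 3; a_3 = 3; b_3 = 1; s_3 = 1; t_3 = 4; a_4 = 6; b_4 = 7; c_4 = 8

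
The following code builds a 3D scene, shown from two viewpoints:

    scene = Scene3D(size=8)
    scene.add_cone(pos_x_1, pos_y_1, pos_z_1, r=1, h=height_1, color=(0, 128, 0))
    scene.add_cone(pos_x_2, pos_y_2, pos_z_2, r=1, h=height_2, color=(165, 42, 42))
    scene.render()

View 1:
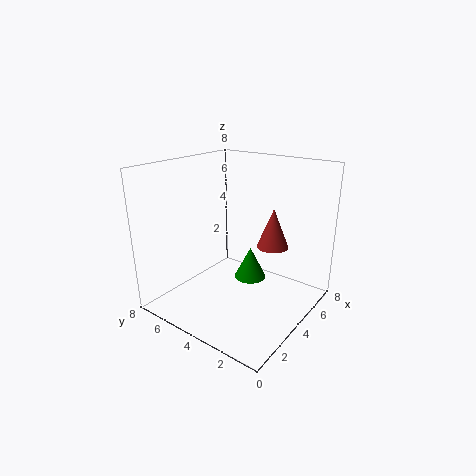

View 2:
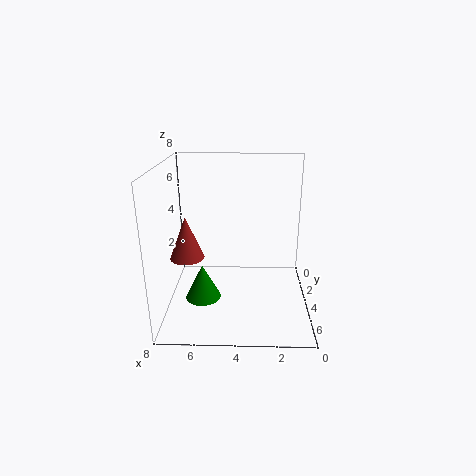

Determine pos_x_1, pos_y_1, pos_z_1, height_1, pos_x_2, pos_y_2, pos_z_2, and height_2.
pos_x_1 = 6; pos_y_1 = 4.5; pos_z_1 = 0.5; height_1 = 2; pos_x_2 = 7; pos_y_2 = 3.5; pos_z_2 = 2.5; height_2 = 2.5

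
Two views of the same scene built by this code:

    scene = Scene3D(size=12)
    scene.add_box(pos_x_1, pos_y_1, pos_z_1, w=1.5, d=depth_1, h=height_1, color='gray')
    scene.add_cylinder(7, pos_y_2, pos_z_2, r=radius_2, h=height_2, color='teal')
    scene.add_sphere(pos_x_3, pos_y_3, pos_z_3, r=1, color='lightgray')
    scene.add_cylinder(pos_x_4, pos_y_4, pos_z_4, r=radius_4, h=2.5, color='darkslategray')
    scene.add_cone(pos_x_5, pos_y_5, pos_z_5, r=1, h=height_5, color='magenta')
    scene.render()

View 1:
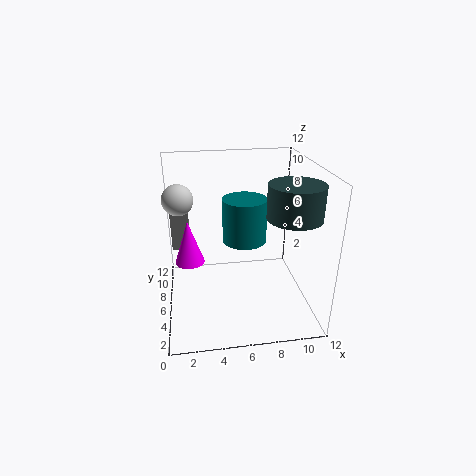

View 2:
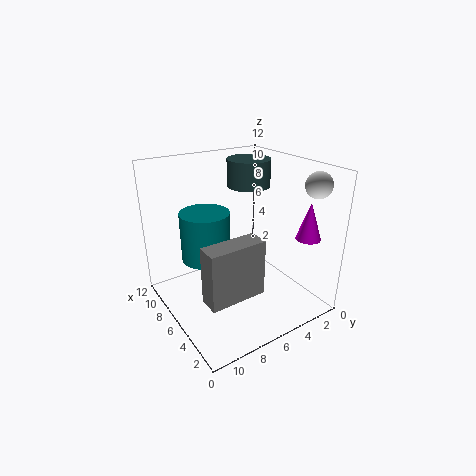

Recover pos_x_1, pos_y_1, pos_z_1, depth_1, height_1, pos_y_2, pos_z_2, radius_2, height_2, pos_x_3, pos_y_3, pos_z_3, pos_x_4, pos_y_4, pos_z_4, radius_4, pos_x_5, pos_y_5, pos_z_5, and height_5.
pos_x_1 = 0.5
pos_y_1 = 7.5
pos_z_1 = 4.5
depth_1 = 4
height_1 = 4
pos_y_2 = 8.5
pos_z_2 = 4.5
radius_2 = 2
height_2 = 4
pos_x_3 = 1.5
pos_y_3 = 2
pos_z_3 = 11
pos_x_4 = 9.5
pos_y_4 = 2.5
pos_z_4 = 9
radius_4 = 2
pos_x_5 = 2
pos_y_5 = 2
pos_z_5 = 6.5
height_5 = 3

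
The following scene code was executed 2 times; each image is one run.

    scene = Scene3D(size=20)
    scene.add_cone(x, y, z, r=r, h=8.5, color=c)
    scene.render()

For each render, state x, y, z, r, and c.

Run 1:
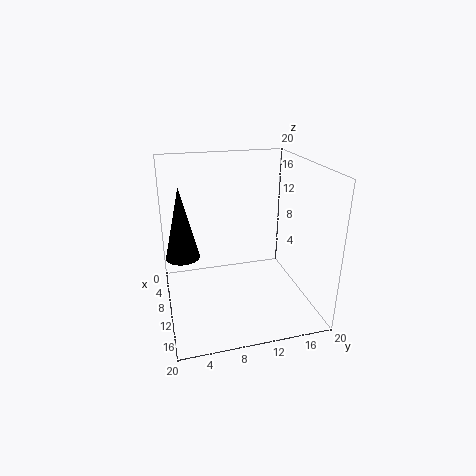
x = 14.5; y = 2; z = 10.5; r = 2; c = 'black'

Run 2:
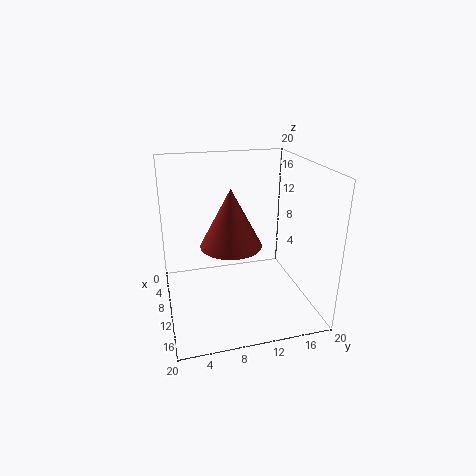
x = 8; y = 9.5; z = 8; r = 4.5; c = 'brown'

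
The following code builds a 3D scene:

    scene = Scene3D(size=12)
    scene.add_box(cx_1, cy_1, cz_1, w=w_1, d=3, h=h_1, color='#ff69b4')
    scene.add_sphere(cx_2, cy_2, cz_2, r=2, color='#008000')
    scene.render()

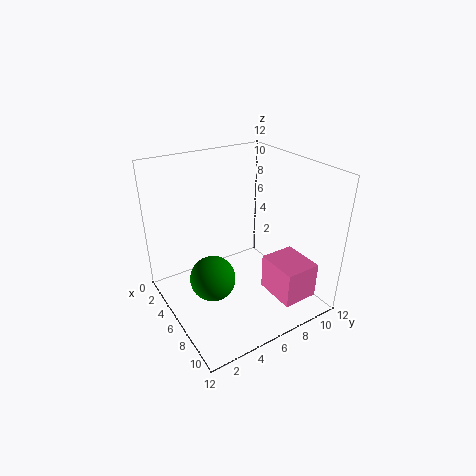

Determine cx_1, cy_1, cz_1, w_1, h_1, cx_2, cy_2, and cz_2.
cx_1 = 7.5
cy_1 = 7.5
cz_1 = 1.5
w_1 = 3.5
h_1 = 3
cx_2 = 5
cy_2 = 4
cz_2 = 2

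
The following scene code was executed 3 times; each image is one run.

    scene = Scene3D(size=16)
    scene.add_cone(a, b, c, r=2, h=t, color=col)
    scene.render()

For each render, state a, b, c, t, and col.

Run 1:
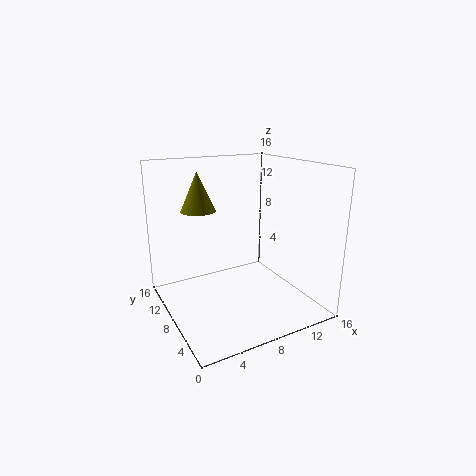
a = 5; b = 12; c = 10.5; t = 4.5; col = 'olive'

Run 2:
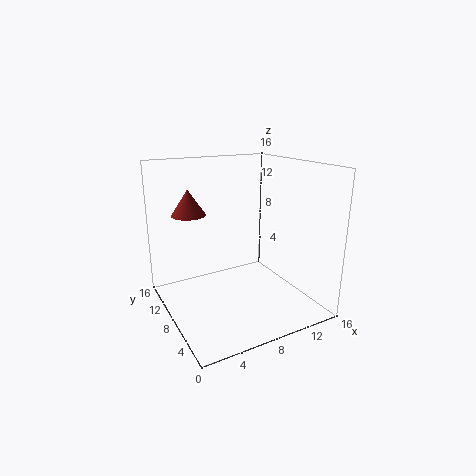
a = 4; b = 12.5; c = 10; t = 3; col = 'brown'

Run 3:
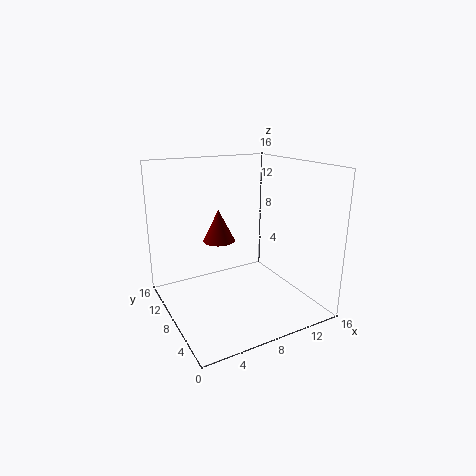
a = 8; b = 13; c = 6; t = 4; col = 'maroon'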